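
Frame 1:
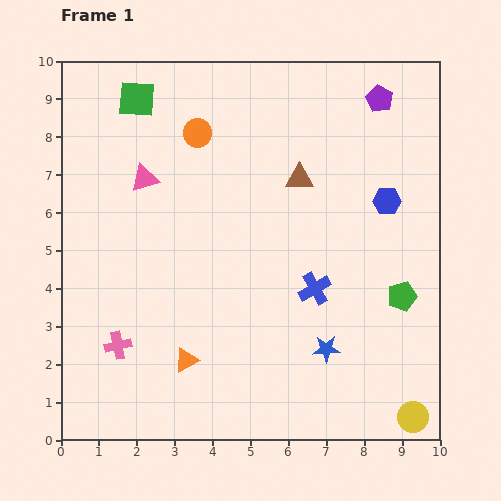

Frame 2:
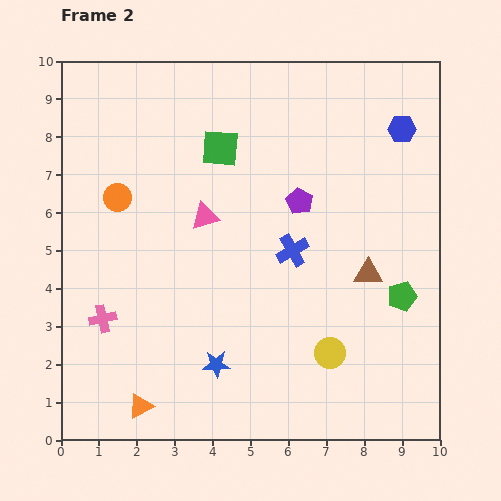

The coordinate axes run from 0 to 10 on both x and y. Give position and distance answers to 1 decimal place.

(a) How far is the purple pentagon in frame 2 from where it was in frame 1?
3.4

The purple pentagon moved from (8.4, 9.0) to (6.3, 6.3), a distance of √(2.1² + 2.7²) ≈ 3.4.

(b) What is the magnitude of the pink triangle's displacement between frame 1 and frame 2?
1.9

The pink triangle moved from (2.2, 6.9) to (3.8, 5.9), a distance of √(1.6² + 1.0²) ≈ 1.9.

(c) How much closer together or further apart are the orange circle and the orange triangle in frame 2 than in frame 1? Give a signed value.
-0.5

Distance in frame 1: 6.0. Distance in frame 2: 5.5.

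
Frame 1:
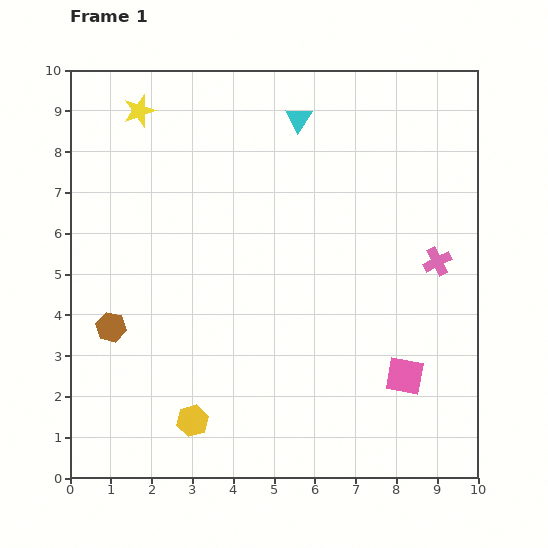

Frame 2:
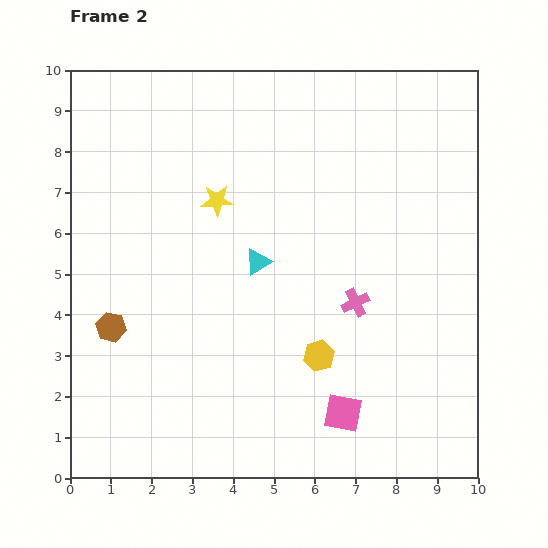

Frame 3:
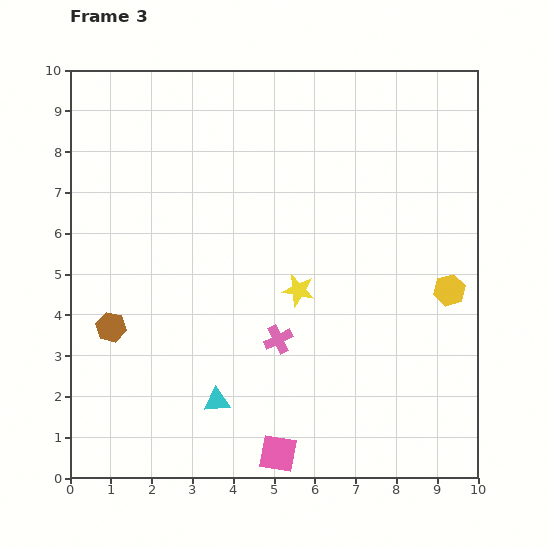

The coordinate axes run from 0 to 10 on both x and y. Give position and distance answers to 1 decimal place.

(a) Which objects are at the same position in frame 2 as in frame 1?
the brown hexagon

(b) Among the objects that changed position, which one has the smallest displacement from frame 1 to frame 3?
the pink square

(moved 3.6)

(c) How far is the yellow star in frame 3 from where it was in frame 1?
5.9

The yellow star moved from (1.7, 9.0) to (5.6, 4.6), a distance of √(3.9² + 4.4²) ≈ 5.9.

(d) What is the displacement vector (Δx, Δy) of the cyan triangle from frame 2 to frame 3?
(-1.0, -3.4)

The cyan triangle was at (4.6, 5.3) in frame 2 and (3.6, 1.9) in frame 3.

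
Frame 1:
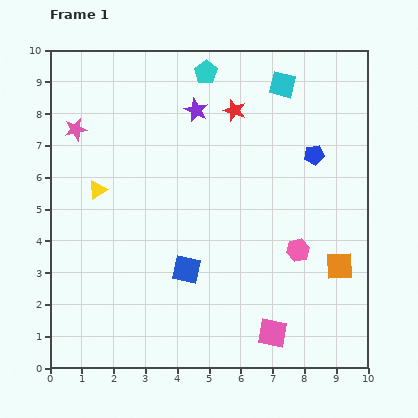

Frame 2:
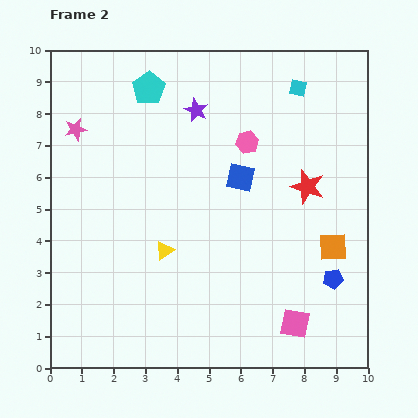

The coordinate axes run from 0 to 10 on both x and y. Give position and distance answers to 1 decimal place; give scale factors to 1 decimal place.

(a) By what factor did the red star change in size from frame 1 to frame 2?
1.5×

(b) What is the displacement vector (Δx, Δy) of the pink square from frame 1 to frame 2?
(0.7, 0.3)

The pink square was at (7.0, 1.1) in frame 1 and (7.7, 1.4) in frame 2.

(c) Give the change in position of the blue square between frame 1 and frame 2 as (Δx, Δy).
(1.7, 2.9)

The blue square was at (4.3, 3.1) in frame 1 and (6.0, 6.0) in frame 2.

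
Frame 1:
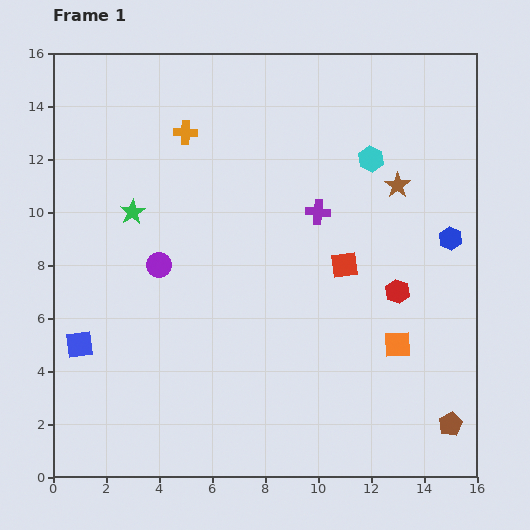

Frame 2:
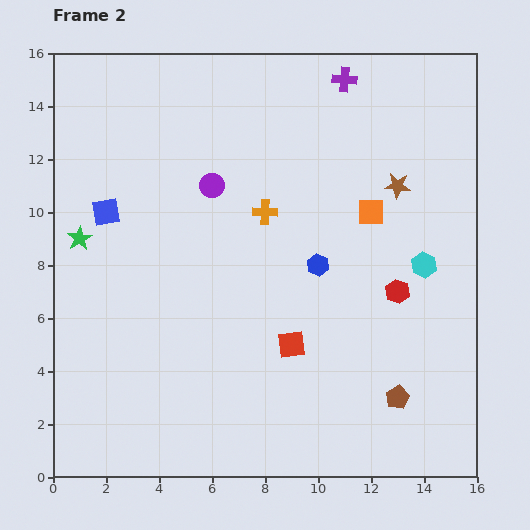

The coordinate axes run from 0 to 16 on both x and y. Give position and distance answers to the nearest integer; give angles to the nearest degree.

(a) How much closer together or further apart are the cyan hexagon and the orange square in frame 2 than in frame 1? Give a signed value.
-4

Distance in frame 1: 7. Distance in frame 2: 3.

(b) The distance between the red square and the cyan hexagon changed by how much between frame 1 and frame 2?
+2

Distance in frame 1: 4. Distance in frame 2: 6.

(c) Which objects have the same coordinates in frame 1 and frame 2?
the red hexagon, the brown star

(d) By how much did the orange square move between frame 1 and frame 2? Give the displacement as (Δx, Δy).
(-1, 5)

The orange square was at (13, 5) in frame 1 and (12, 10) in frame 2.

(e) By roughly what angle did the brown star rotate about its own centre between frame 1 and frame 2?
30° counter-clockwise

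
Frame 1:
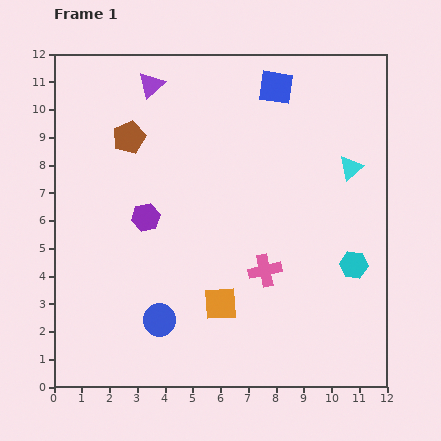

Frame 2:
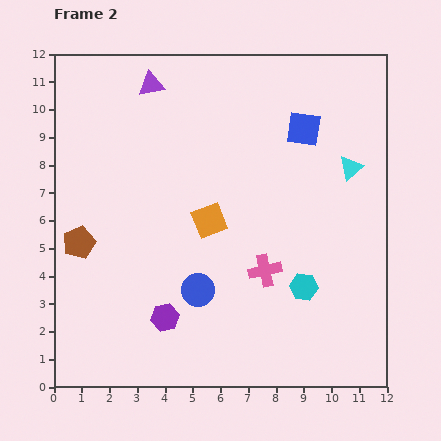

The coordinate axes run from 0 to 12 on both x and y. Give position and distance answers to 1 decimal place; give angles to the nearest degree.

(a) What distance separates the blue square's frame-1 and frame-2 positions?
1.8

The blue square moved from (8.0, 10.8) to (9.0, 9.3), a distance of √(1.0² + 1.5²) ≈ 1.8.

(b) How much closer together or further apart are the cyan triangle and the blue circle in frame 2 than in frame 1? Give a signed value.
-1.8

Distance in frame 1: 8.8. Distance in frame 2: 7.0.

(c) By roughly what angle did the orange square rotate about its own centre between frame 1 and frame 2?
18° counter-clockwise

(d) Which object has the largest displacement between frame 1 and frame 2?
the brown pentagon

(moved 4.2; next 3.7)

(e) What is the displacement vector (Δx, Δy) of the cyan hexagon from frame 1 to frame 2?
(-1.8, -0.8)

The cyan hexagon was at (10.8, 4.4) in frame 1 and (9.0, 3.6) in frame 2.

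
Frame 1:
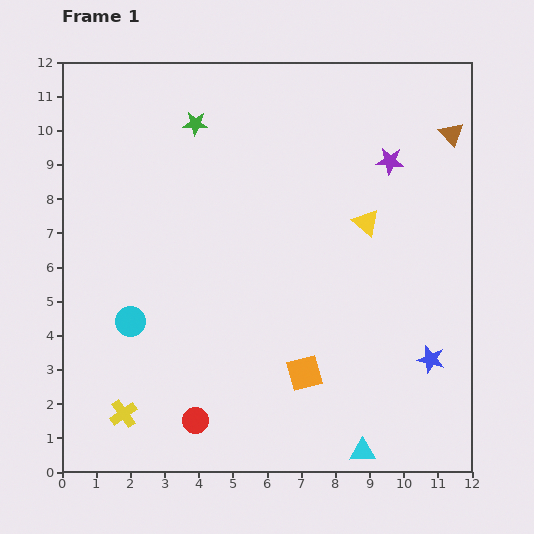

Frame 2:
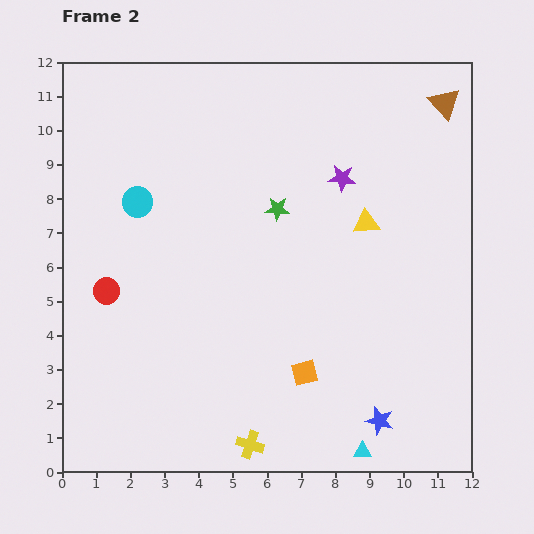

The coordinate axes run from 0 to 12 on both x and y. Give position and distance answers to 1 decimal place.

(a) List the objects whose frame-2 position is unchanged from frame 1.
the orange square, the cyan triangle, the yellow triangle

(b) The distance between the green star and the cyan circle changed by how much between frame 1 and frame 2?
-2.0

Distance in frame 1: 6.1. Distance in frame 2: 4.1.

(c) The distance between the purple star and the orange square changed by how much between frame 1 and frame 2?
-0.9

Distance in frame 1: 6.7. Distance in frame 2: 5.8.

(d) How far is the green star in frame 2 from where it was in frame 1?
3.5

The green star moved from (3.9, 10.2) to (6.3, 7.7), a distance of √(2.4² + 2.5²) ≈ 3.5.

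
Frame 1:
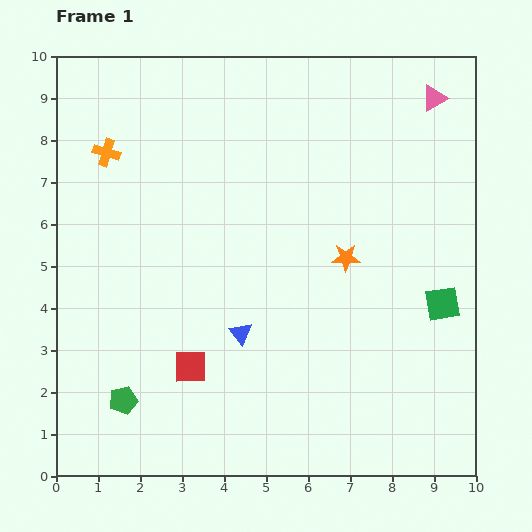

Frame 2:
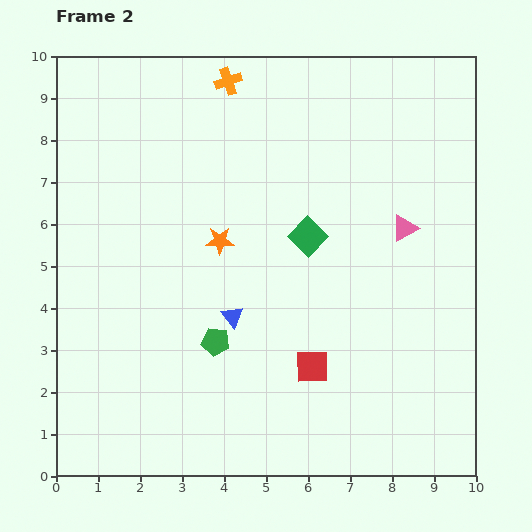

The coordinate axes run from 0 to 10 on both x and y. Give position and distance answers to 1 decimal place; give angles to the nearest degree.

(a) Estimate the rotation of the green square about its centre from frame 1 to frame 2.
36° counter-clockwise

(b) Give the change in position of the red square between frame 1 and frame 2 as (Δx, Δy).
(2.9, 0.0)

The red square was at (3.2, 2.6) in frame 1 and (6.1, 2.6) in frame 2.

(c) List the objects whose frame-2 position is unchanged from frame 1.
none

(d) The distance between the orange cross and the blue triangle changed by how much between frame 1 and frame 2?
+0.2

Distance in frame 1: 5.4. Distance in frame 2: 5.6.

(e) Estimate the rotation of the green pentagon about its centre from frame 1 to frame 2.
23° clockwise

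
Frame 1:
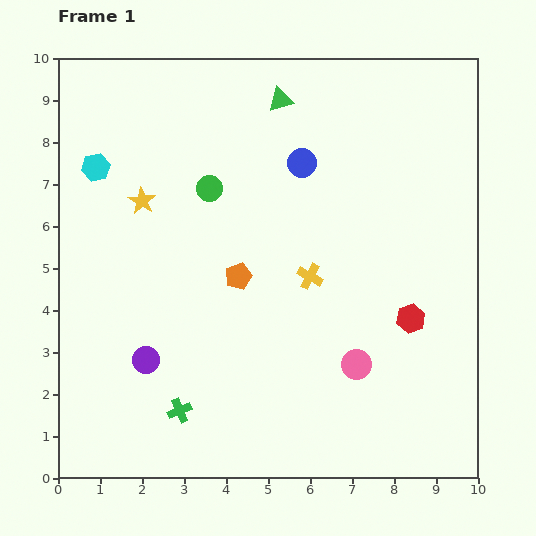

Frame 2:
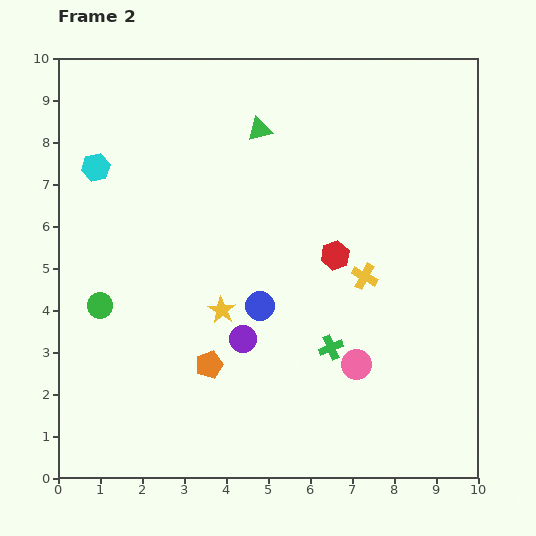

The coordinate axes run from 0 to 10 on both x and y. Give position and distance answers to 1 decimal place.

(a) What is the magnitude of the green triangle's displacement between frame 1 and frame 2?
0.9

The green triangle moved from (5.3, 9.0) to (4.8, 8.3), a distance of √(0.5² + 0.7²) ≈ 0.9.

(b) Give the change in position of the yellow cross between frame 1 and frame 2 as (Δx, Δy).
(1.3, 0.0)

The yellow cross was at (6.0, 4.8) in frame 1 and (7.3, 4.8) in frame 2.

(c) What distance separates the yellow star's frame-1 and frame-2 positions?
3.2

The yellow star moved from (2.0, 6.6) to (3.9, 4.0), a distance of √(1.9² + 2.6²) ≈ 3.2.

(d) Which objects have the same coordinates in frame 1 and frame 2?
the cyan hexagon, the pink circle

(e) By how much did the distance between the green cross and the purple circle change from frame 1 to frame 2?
+0.7

Distance in frame 1: 1.4. Distance in frame 2: 2.1.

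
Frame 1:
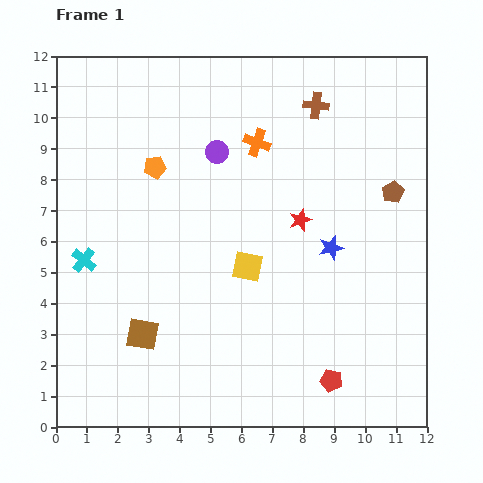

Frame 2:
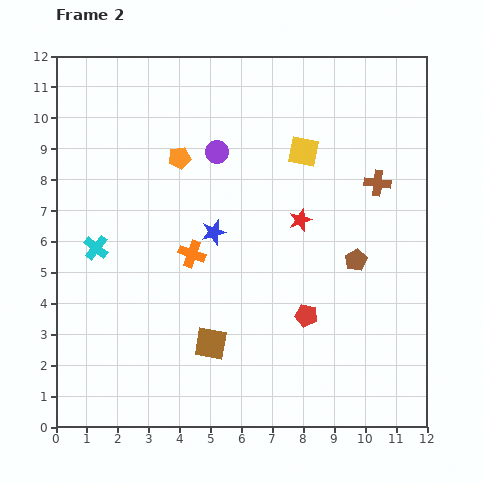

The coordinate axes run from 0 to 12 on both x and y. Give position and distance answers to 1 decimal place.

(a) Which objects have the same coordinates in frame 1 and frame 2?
the red star, the purple circle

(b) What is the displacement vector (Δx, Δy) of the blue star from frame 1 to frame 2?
(-3.8, 0.5)

The blue star was at (8.9, 5.8) in frame 1 and (5.1, 6.3) in frame 2.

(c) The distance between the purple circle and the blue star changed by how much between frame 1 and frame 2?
-2.2

Distance in frame 1: 4.8. Distance in frame 2: 2.6.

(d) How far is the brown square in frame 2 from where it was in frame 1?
2.2

The brown square moved from (2.8, 3.0) to (5.0, 2.7), a distance of √(2.2² + 0.3²) ≈ 2.2.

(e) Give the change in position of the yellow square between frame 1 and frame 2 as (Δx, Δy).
(1.8, 3.7)

The yellow square was at (6.2, 5.2) in frame 1 and (8.0, 8.9) in frame 2.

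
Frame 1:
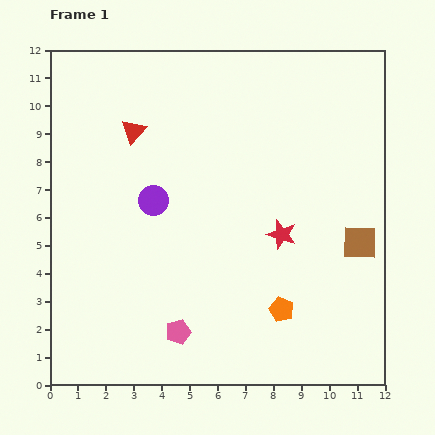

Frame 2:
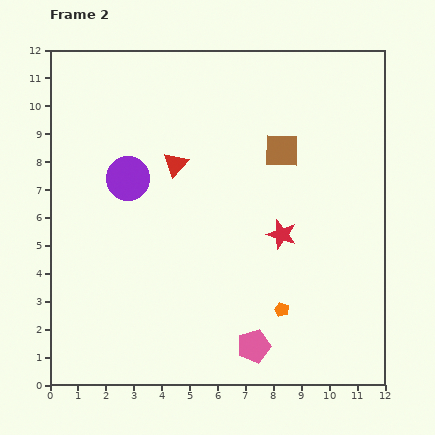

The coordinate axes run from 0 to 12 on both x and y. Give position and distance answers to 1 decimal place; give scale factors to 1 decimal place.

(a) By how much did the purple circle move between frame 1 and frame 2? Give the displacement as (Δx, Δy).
(-0.9, 0.8)

The purple circle was at (3.7, 6.6) in frame 1 and (2.8, 7.4) in frame 2.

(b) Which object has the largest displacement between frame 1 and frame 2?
the brown square

(moved 4.3; next 2.7)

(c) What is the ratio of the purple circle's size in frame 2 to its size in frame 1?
1.5×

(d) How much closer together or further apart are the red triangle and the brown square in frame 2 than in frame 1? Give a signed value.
-5.2

Distance in frame 1: 9.0. Distance in frame 2: 3.8.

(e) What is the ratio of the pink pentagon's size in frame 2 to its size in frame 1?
1.3×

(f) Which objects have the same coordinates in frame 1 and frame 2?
the red star, the orange pentagon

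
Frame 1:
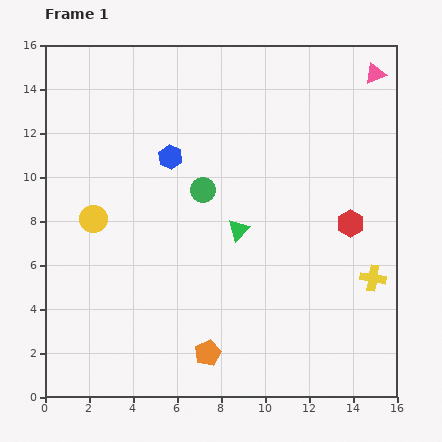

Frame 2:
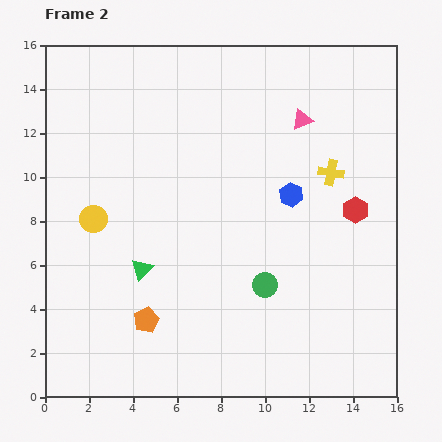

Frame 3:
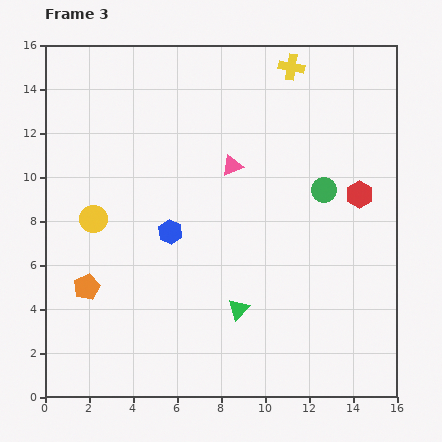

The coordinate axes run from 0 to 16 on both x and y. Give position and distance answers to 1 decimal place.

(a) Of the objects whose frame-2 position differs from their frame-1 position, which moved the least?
the red hexagon

(moved 0.6)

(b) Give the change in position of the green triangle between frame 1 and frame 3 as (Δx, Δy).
(0.0, -3.6)

The green triangle was at (8.8, 7.6) in frame 1 and (8.8, 4.0) in frame 3.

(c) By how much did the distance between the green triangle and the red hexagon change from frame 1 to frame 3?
+2.5

Distance in frame 1: 5.1. Distance in frame 3: 7.6.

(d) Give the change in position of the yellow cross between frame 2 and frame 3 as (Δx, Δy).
(-1.8, 4.8)

The yellow cross was at (13.0, 10.2) in frame 2 and (11.2, 15.0) in frame 3.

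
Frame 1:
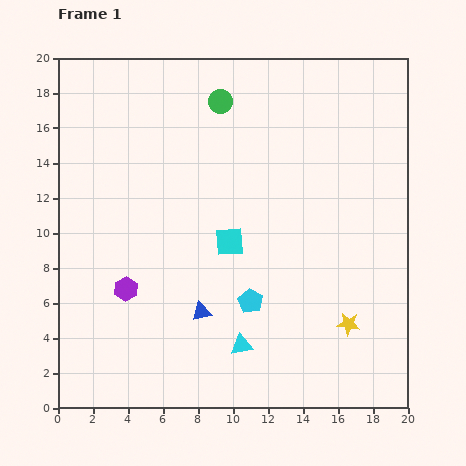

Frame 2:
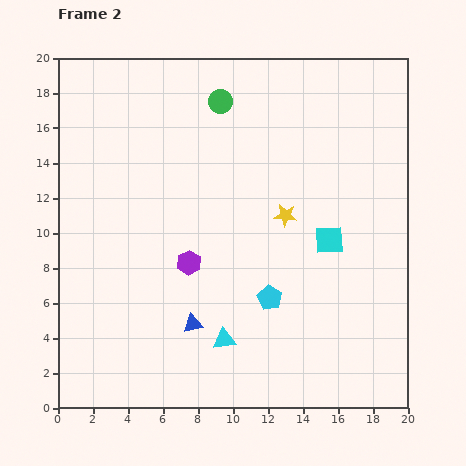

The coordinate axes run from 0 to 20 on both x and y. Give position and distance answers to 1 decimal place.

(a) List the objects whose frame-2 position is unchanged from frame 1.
the green circle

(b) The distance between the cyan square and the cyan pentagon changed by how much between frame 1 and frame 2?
+1.1

Distance in frame 1: 3.6. Distance in frame 2: 4.7.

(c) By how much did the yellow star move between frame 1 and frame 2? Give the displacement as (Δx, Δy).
(-3.6, 6.2)

The yellow star was at (16.6, 4.8) in frame 1 and (13.0, 11.0) in frame 2.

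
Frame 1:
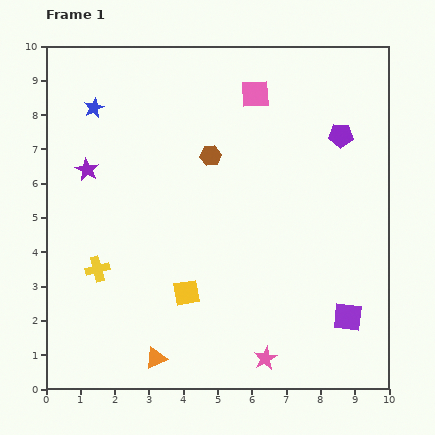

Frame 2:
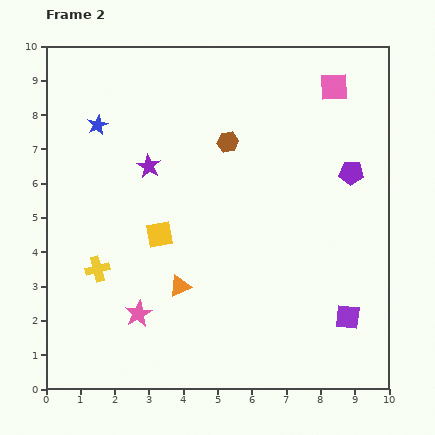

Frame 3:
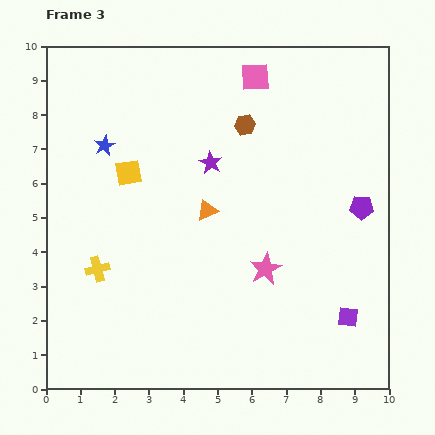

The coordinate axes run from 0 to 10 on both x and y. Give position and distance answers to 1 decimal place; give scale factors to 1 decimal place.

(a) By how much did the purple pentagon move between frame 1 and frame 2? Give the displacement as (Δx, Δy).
(0.3, -1.1)

The purple pentagon was at (8.6, 7.4) in frame 1 and (8.9, 6.3) in frame 2.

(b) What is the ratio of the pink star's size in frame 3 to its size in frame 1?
1.4×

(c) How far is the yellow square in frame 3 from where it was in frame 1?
3.9

The yellow square moved from (4.1, 2.8) to (2.4, 6.3), a distance of √(1.7² + 3.5²) ≈ 3.9.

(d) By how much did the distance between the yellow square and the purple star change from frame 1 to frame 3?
-2.2

Distance in frame 1: 4.6. Distance in frame 3: 2.4.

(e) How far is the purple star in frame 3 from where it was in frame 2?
1.8

The purple star moved from (3.0, 6.5) to (4.8, 6.6), a distance of √(1.8² + 0.1²) ≈ 1.8.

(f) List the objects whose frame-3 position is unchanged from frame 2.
the purple square, the yellow cross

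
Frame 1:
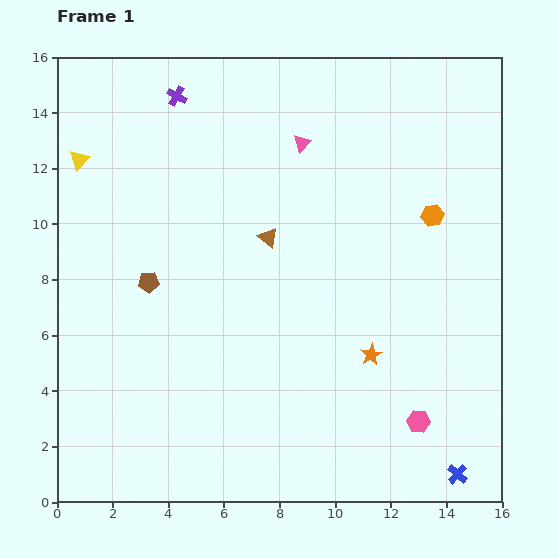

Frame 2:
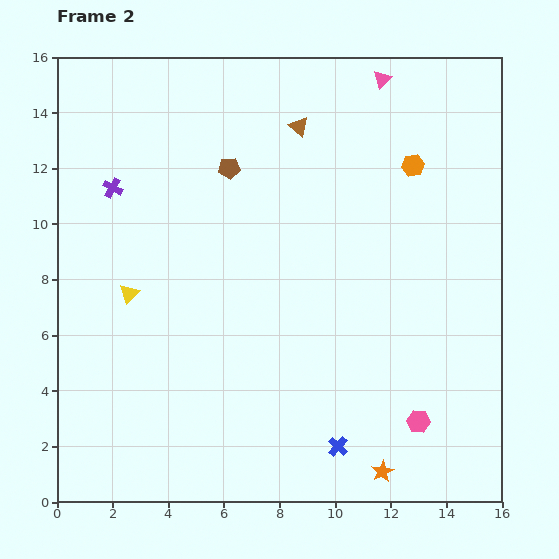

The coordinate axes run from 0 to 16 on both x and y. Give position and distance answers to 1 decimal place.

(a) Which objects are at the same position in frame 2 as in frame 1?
the pink hexagon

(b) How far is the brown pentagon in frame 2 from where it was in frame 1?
5.0

The brown pentagon moved from (3.3, 7.9) to (6.2, 12.0), a distance of √(2.9² + 4.1²) ≈ 5.0.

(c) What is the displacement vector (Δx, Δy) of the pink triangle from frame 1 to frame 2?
(2.9, 2.3)

The pink triangle was at (8.8, 12.9) in frame 1 and (11.7, 15.2) in frame 2.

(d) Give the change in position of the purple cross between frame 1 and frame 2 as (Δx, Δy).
(-2.3, -3.3)

The purple cross was at (4.3, 14.6) in frame 1 and (2.0, 11.3) in frame 2.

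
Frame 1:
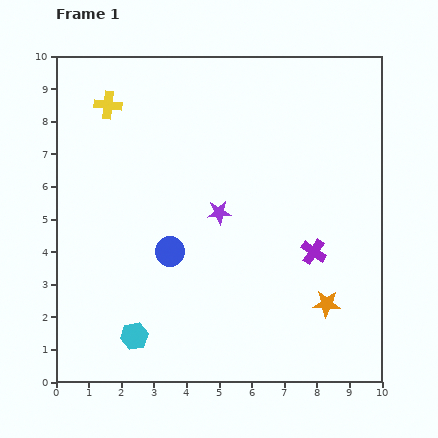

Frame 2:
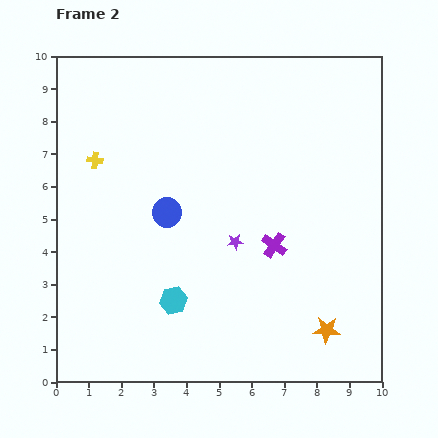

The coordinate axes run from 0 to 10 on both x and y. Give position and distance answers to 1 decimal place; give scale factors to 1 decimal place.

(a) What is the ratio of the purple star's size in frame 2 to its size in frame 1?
0.7×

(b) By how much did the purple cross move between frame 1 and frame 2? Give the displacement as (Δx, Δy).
(-1.2, 0.2)

The purple cross was at (7.9, 4.0) in frame 1 and (6.7, 4.2) in frame 2.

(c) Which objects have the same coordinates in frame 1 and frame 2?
none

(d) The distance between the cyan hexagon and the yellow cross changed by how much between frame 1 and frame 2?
-2.2

Distance in frame 1: 7.1. Distance in frame 2: 4.9.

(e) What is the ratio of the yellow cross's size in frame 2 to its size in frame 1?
0.6×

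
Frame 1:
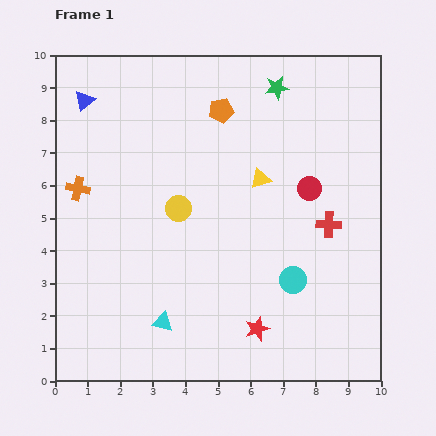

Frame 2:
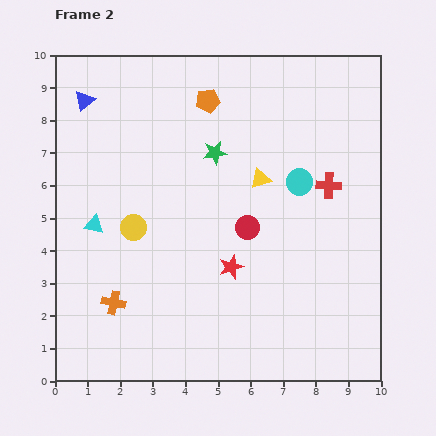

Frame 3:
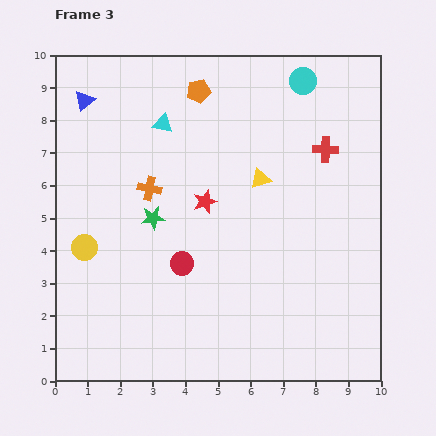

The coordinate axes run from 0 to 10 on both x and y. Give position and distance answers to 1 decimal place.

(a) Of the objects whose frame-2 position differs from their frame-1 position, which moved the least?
the orange pentagon

(moved 0.5)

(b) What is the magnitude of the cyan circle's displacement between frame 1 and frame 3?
6.1

The cyan circle moved from (7.3, 3.1) to (7.6, 9.2), a distance of √(0.3² + 6.1²) ≈ 6.1.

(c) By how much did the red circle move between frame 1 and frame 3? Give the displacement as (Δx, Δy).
(-3.9, -2.3)

The red circle was at (7.8, 5.9) in frame 1 and (3.9, 3.6) in frame 3.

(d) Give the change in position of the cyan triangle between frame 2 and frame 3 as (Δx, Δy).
(2.1, 3.1)

The cyan triangle was at (1.2, 4.8) in frame 2 and (3.3, 7.9) in frame 3.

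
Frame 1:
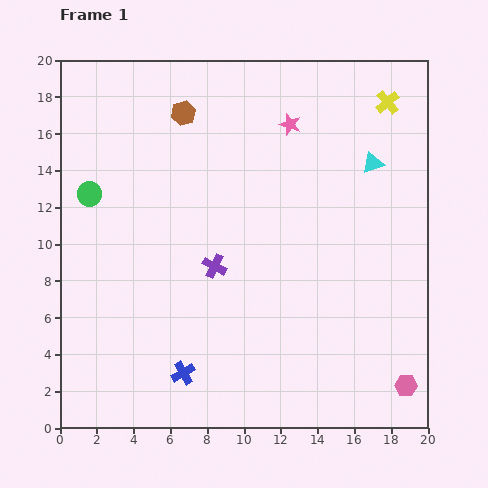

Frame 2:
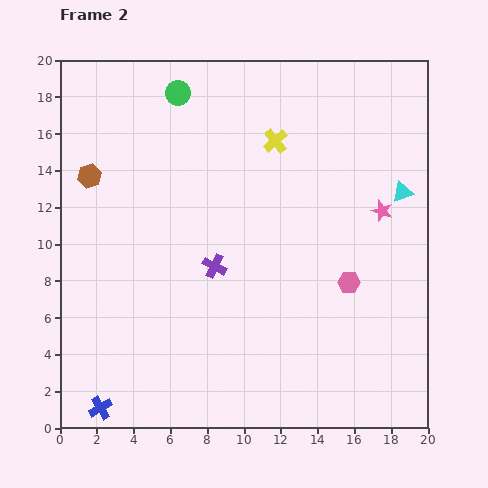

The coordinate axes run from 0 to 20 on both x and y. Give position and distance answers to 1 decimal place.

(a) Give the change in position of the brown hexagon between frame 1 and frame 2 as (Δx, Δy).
(-5.1, -3.4)

The brown hexagon was at (6.7, 17.1) in frame 1 and (1.6, 13.7) in frame 2.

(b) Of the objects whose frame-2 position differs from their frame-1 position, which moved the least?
the cyan triangle

(moved 2.3)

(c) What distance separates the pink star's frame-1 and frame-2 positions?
6.9

The pink star moved from (12.5, 16.5) to (17.5, 11.8), a distance of √(5.0² + 4.7²) ≈ 6.9.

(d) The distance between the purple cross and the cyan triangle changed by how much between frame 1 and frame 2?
+0.7

Distance in frame 1: 10.3. Distance in frame 2: 11.0.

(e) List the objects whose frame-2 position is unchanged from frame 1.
the purple cross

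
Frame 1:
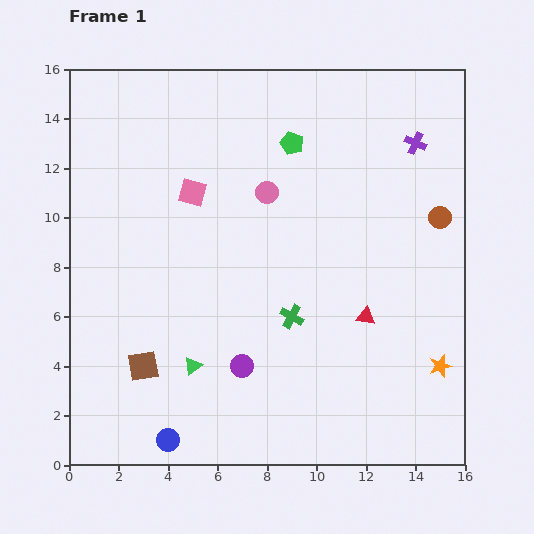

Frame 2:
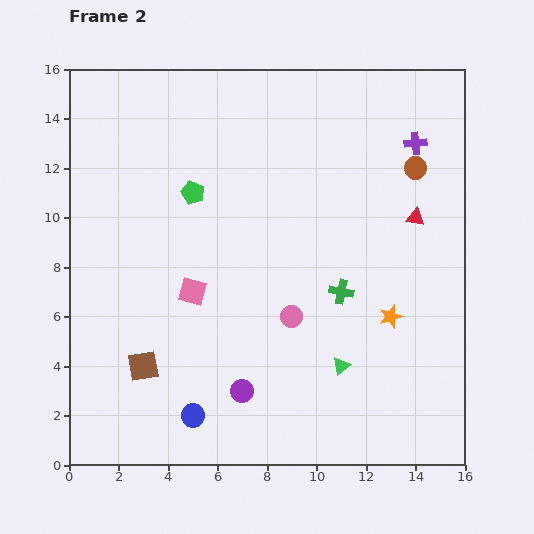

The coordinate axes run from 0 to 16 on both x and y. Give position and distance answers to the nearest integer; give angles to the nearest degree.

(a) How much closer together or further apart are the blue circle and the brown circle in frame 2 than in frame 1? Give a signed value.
-1

Distance in frame 1: 14. Distance in frame 2: 13.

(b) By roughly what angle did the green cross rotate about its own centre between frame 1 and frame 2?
17° counter-clockwise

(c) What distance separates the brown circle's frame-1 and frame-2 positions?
2

The brown circle moved from (15, 10) to (14, 12), a distance of √(1² + 2²) ≈ 2.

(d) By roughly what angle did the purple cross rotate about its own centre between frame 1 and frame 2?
30° counter-clockwise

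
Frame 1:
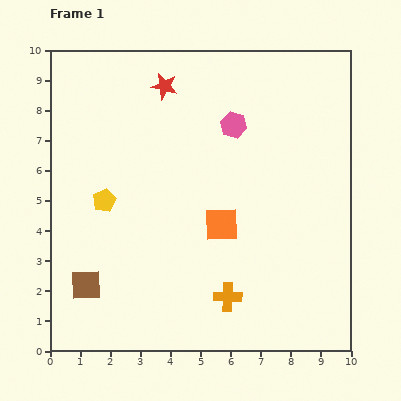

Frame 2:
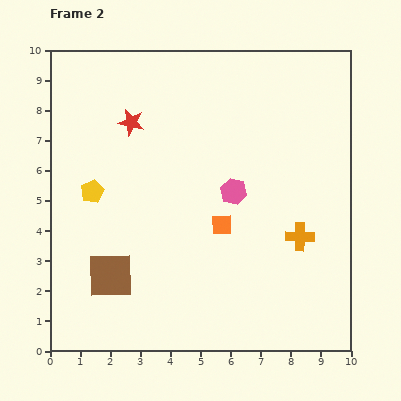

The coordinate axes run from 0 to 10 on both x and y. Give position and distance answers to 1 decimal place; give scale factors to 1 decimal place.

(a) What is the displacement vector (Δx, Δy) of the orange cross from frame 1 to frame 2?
(2.4, 2.0)

The orange cross was at (5.9, 1.8) in frame 1 and (8.3, 3.8) in frame 2.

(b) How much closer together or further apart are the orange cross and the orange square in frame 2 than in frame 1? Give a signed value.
+0.2

Distance in frame 1: 2.4. Distance in frame 2: 2.6.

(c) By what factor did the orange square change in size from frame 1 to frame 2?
0.6×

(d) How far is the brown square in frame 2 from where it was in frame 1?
0.9

The brown square moved from (1.2, 2.2) to (2.0, 2.5), a distance of √(0.8² + 0.3²) ≈ 0.9.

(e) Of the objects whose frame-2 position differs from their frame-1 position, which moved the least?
the yellow pentagon

(moved 0.5)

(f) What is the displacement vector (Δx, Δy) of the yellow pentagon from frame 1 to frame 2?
(-0.4, 0.3)

The yellow pentagon was at (1.8, 5.0) in frame 1 and (1.4, 5.3) in frame 2.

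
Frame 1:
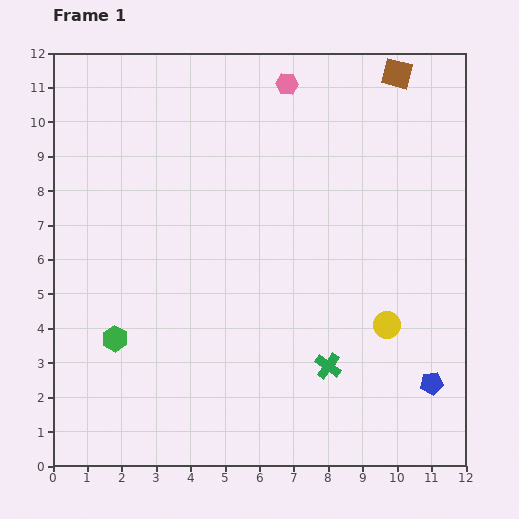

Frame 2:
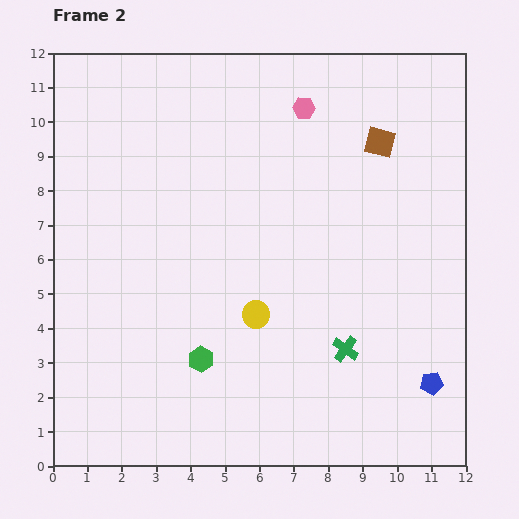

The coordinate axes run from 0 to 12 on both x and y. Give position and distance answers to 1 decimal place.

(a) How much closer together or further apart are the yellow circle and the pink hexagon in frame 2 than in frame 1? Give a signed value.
-1.4

Distance in frame 1: 7.6. Distance in frame 2: 6.2.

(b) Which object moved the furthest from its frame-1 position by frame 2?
the yellow circle

(moved 3.8; next 2.6)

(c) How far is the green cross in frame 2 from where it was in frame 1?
0.7

The green cross moved from (8.0, 2.9) to (8.5, 3.4), a distance of √(0.5² + 0.5²) ≈ 0.7.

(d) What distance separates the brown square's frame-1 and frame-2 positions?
2.1

The brown square moved from (10.0, 11.4) to (9.5, 9.4), a distance of √(0.5² + 2.0²) ≈ 2.1.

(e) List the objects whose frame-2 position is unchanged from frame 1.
the blue pentagon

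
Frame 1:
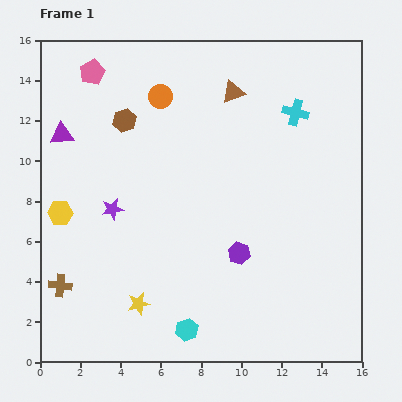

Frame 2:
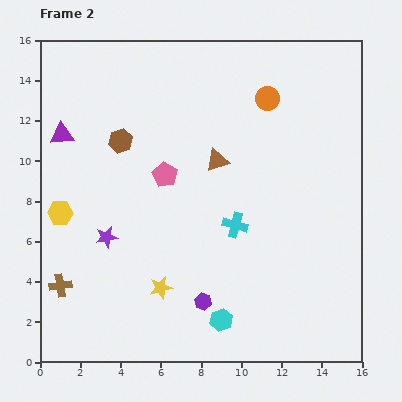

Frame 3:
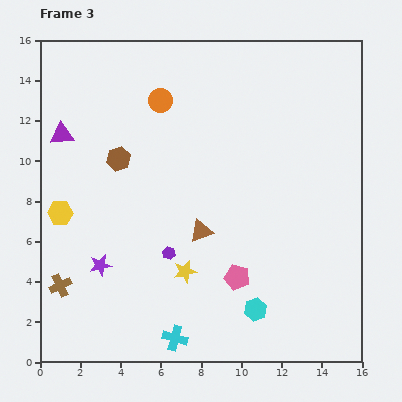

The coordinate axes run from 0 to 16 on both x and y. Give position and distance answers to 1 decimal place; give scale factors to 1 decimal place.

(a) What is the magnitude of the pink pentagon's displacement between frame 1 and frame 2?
6.2

The pink pentagon moved from (2.6, 14.4) to (6.2, 9.3), a distance of √(3.6² + 5.1²) ≈ 6.2.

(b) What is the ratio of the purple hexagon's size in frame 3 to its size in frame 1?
0.6×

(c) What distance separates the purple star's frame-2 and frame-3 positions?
1.4

The purple star moved from (3.3, 6.2) to (3.0, 4.8), a distance of √(0.3² + 1.4²) ≈ 1.4.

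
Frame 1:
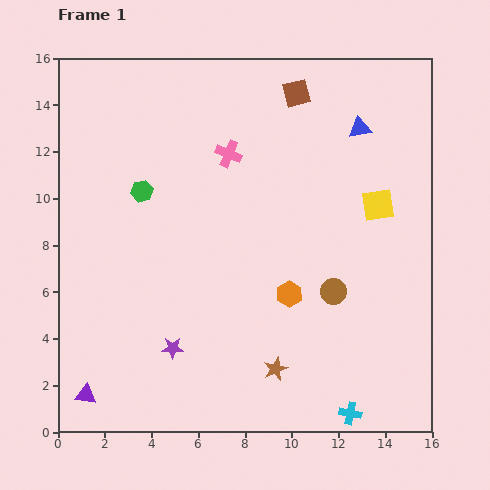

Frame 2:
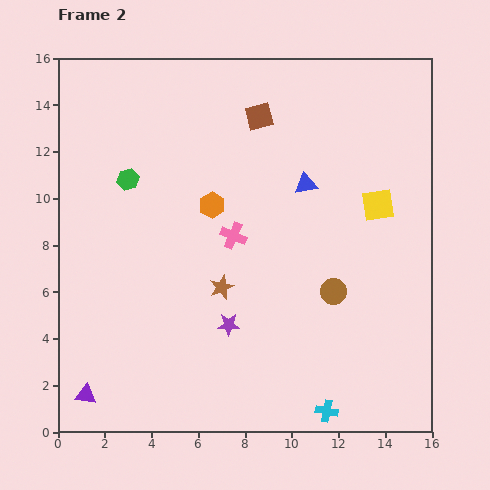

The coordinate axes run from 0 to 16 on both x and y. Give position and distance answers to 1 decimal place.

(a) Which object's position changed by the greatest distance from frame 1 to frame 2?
the orange hexagon

(moved 5.0; next 4.2)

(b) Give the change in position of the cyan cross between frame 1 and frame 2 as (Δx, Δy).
(-1.0, 0.1)

The cyan cross was at (12.5, 0.8) in frame 1 and (11.5, 0.9) in frame 2.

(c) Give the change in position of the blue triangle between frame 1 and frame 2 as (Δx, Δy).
(-2.3, -2.4)

The blue triangle was at (12.9, 13.0) in frame 1 and (10.6, 10.6) in frame 2.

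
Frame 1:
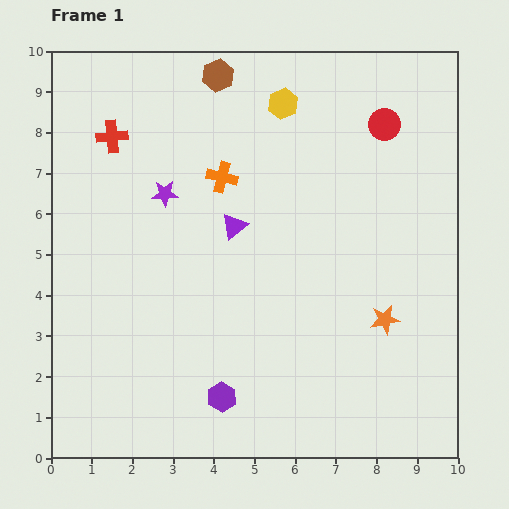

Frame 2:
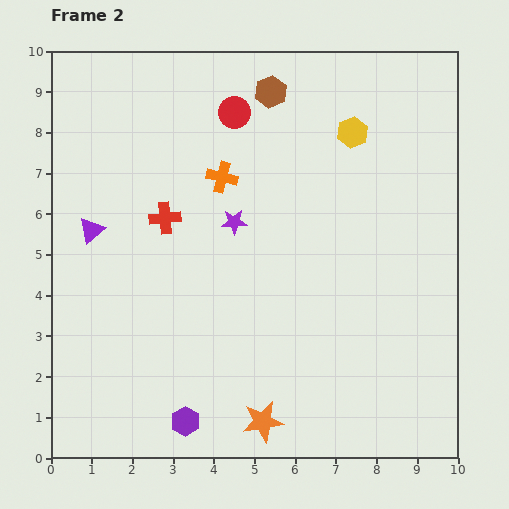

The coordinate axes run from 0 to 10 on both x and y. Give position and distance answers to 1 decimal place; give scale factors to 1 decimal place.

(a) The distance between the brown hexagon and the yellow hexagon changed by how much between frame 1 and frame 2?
+0.5

Distance in frame 1: 1.7. Distance in frame 2: 2.2.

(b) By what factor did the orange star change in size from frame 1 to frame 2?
1.4×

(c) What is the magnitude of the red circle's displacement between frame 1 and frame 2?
3.7

The red circle moved from (8.2, 8.2) to (4.5, 8.5), a distance of √(3.7² + 0.3²) ≈ 3.7.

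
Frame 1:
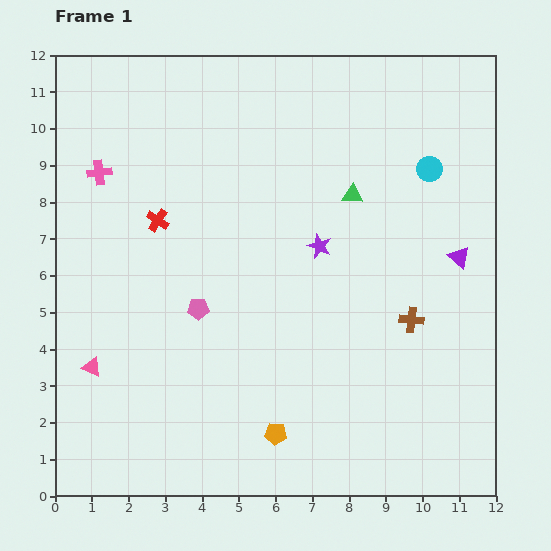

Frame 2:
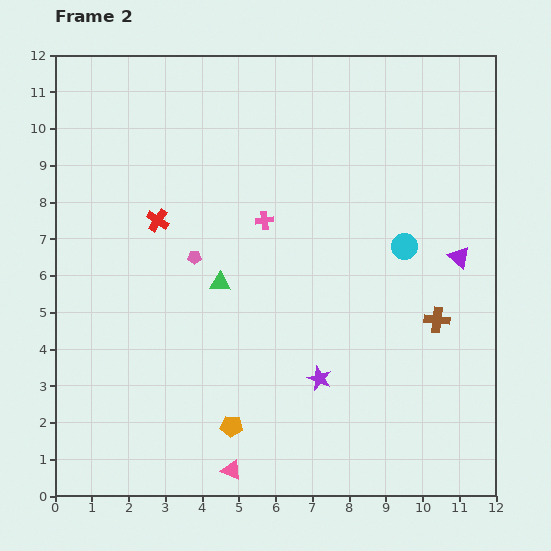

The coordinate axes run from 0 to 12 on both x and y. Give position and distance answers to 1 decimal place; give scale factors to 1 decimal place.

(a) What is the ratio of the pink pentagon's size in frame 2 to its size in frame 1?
0.6×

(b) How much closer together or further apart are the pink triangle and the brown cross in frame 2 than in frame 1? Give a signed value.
-1.9

Distance in frame 1: 8.8. Distance in frame 2: 6.9.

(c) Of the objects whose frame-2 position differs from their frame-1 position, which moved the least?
the brown cross

(moved 0.7)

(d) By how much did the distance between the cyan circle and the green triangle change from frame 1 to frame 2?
+2.9

Distance in frame 1: 2.2. Distance in frame 2: 5.1.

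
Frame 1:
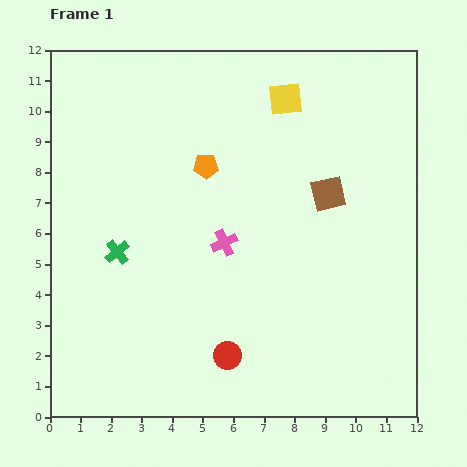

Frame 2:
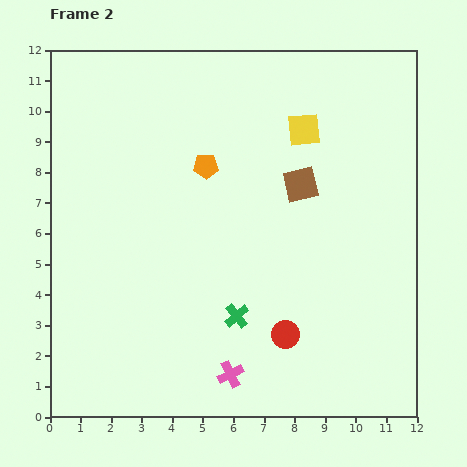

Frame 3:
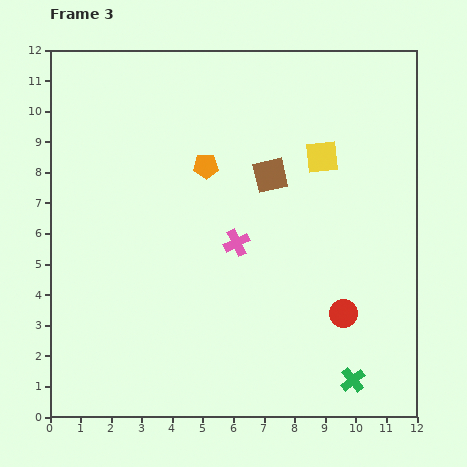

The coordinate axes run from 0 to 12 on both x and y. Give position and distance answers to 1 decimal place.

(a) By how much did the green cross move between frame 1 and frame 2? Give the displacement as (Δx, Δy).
(3.9, -2.1)

The green cross was at (2.2, 5.4) in frame 1 and (6.1, 3.3) in frame 2.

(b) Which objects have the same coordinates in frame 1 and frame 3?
the orange pentagon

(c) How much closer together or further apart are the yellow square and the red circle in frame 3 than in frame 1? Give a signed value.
-3.5

Distance in frame 1: 8.6. Distance in frame 3: 5.1.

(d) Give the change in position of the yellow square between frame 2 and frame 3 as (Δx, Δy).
(0.6, -0.9)

The yellow square was at (8.3, 9.4) in frame 2 and (8.9, 8.5) in frame 3.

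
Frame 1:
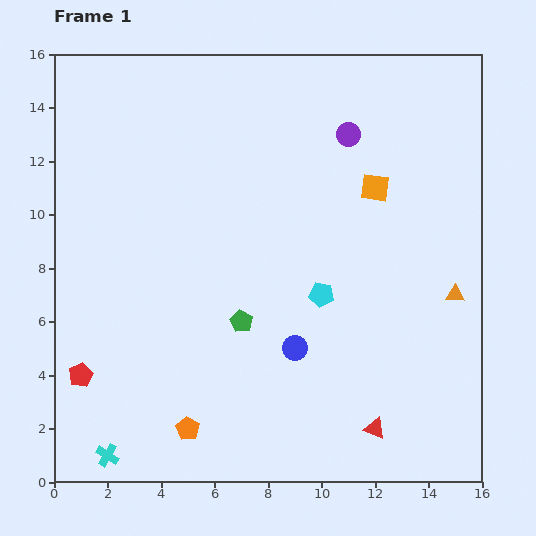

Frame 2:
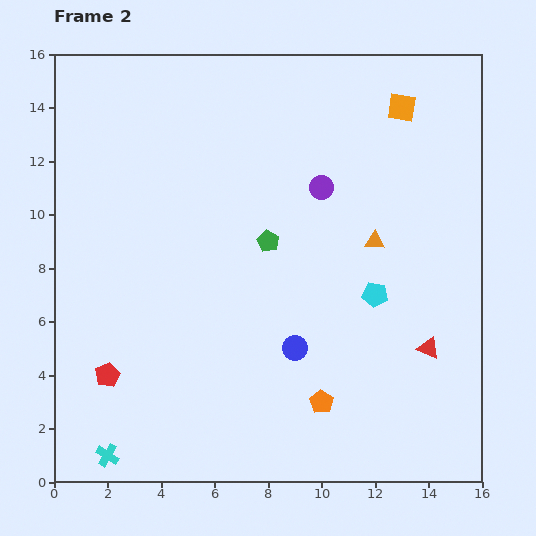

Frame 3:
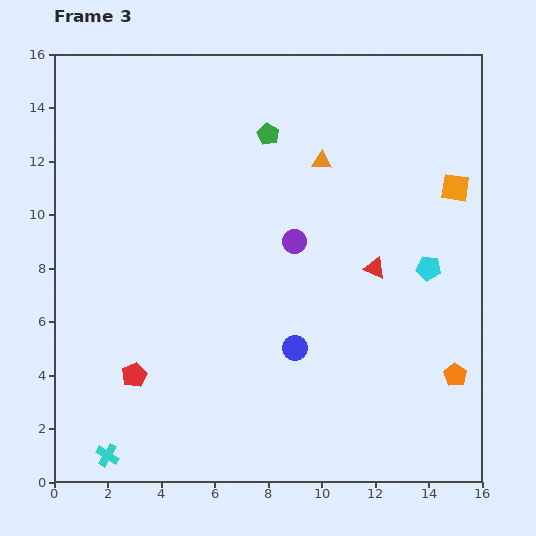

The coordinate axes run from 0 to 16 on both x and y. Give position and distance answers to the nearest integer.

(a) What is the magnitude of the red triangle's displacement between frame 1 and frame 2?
4

The red triangle moved from (12, 2) to (14, 5), a distance of √(2² + 3²) ≈ 4.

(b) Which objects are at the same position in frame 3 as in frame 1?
the blue circle, the cyan cross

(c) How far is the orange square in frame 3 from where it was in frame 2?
4

The orange square moved from (13, 14) to (15, 11), a distance of √(2² + 3²) ≈ 4.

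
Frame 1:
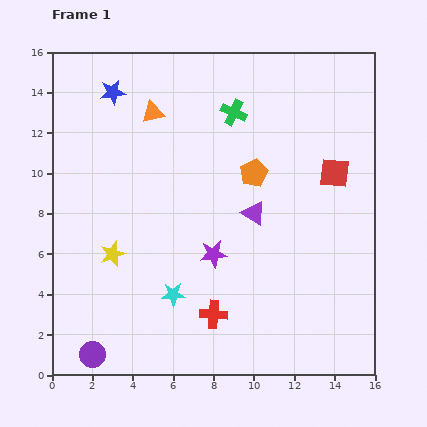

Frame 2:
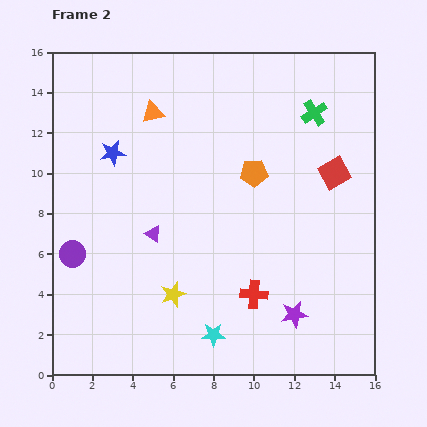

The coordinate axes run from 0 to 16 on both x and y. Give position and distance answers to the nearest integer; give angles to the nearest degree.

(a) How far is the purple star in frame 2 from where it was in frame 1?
5

The purple star moved from (8, 6) to (12, 3), a distance of √(4² + 3²) ≈ 5.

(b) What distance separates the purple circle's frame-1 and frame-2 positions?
5

The purple circle moved from (2, 1) to (1, 6), a distance of √(1² + 5²) ≈ 5.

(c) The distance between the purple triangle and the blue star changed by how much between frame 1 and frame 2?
-5

Distance in frame 1: 9. Distance in frame 2: 4.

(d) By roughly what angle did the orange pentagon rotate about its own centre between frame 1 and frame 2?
23° clockwise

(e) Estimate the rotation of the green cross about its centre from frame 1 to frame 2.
33° clockwise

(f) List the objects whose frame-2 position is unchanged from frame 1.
the orange pentagon, the orange triangle, the red square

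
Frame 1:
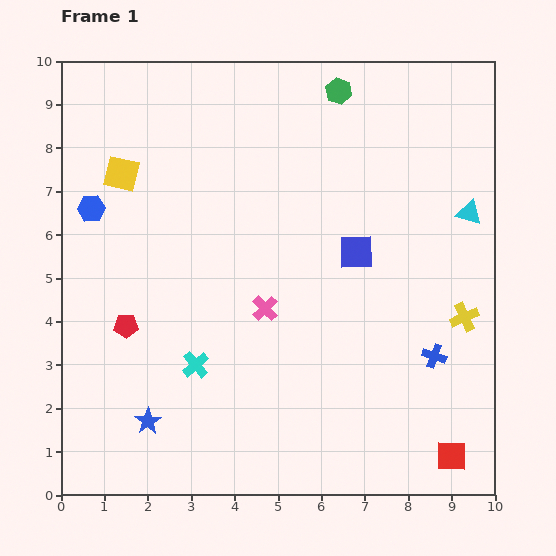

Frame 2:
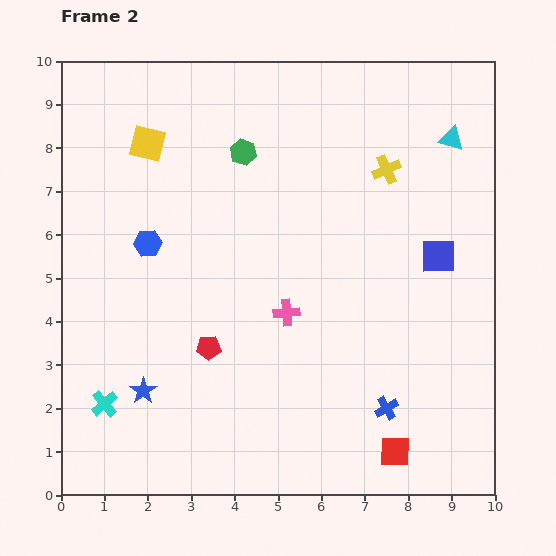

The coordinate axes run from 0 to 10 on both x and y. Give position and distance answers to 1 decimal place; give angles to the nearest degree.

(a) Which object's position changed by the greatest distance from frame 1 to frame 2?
the yellow cross

(moved 3.8; next 2.6)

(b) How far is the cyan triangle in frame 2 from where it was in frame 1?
1.7

The cyan triangle moved from (9.4, 6.5) to (9.0, 8.2), a distance of √(0.4² + 1.7²) ≈ 1.7.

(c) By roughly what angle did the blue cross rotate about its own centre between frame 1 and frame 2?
39° clockwise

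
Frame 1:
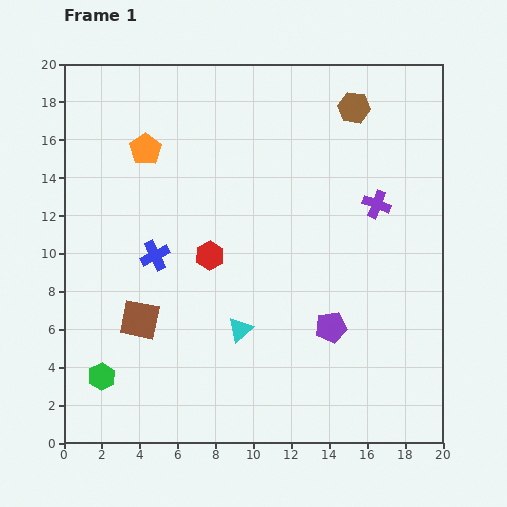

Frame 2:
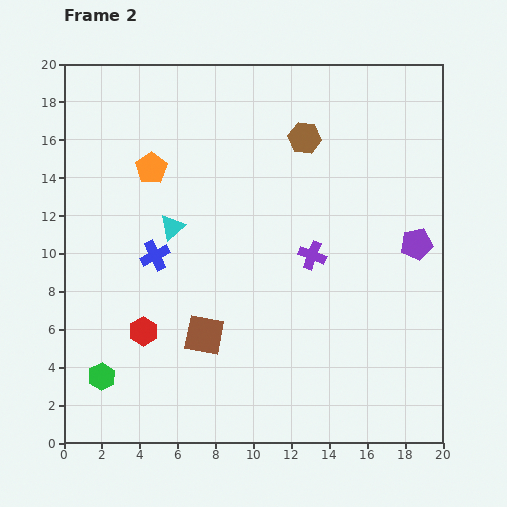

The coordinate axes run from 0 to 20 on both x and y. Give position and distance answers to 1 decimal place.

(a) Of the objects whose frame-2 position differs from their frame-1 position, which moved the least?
the orange pentagon

(moved 1.0)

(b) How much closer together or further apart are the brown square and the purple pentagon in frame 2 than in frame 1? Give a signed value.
+2.1

Distance in frame 1: 10.1. Distance in frame 2: 12.2.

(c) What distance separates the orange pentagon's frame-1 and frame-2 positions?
1.0

The orange pentagon moved from (4.3, 15.5) to (4.6, 14.5), a distance of √(0.3² + 1.0²) ≈ 1.0.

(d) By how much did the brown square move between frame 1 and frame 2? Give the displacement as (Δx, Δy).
(3.4, -0.8)

The brown square was at (4.0, 6.5) in frame 1 and (7.4, 5.7) in frame 2.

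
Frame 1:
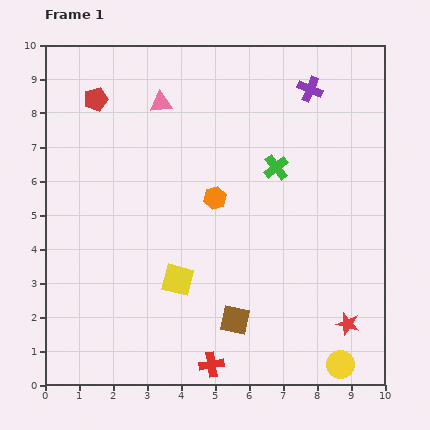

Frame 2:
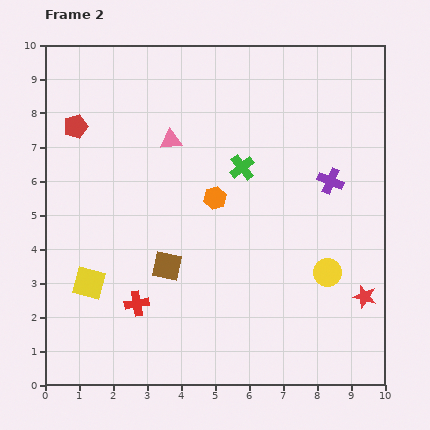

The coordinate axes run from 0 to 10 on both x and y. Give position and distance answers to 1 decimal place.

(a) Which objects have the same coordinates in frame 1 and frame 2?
the orange hexagon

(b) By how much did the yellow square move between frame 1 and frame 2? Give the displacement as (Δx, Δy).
(-2.6, -0.1)

The yellow square was at (3.9, 3.1) in frame 1 and (1.3, 3.0) in frame 2.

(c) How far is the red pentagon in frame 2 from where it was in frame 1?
1.0

The red pentagon moved from (1.5, 8.4) to (0.9, 7.6), a distance of √(0.6² + 0.8²) ≈ 1.0.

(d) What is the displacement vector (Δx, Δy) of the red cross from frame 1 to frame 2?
(-2.2, 1.8)

The red cross was at (4.9, 0.6) in frame 1 and (2.7, 2.4) in frame 2.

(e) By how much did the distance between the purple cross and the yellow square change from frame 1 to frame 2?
+0.9

Distance in frame 1: 6.8. Distance in frame 2: 7.7.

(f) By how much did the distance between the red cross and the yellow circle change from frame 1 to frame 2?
+1.9

Distance in frame 1: 3.8. Distance in frame 2: 5.7.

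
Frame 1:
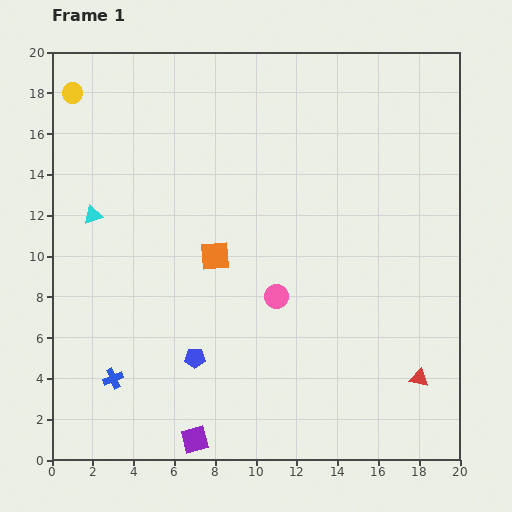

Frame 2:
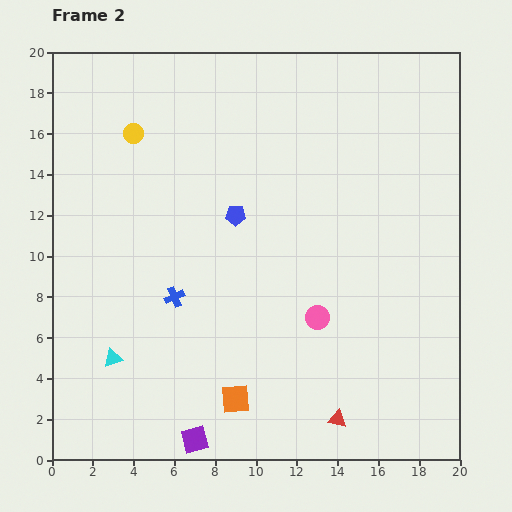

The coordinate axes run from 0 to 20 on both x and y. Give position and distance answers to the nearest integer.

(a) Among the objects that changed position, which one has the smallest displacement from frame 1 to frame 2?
the pink circle

(moved 2)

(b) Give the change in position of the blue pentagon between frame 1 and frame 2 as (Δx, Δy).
(2, 7)

The blue pentagon was at (7, 5) in frame 1 and (9, 12) in frame 2.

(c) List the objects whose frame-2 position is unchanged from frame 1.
the purple square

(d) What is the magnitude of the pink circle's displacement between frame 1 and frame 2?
2

The pink circle moved from (11, 8) to (13, 7), a distance of √(2² + 1²) ≈ 2.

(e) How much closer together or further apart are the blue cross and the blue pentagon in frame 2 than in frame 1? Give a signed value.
+1

Distance in frame 1: 4. Distance in frame 2: 5.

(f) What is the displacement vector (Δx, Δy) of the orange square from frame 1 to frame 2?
(1, -7)

The orange square was at (8, 10) in frame 1 and (9, 3) in frame 2.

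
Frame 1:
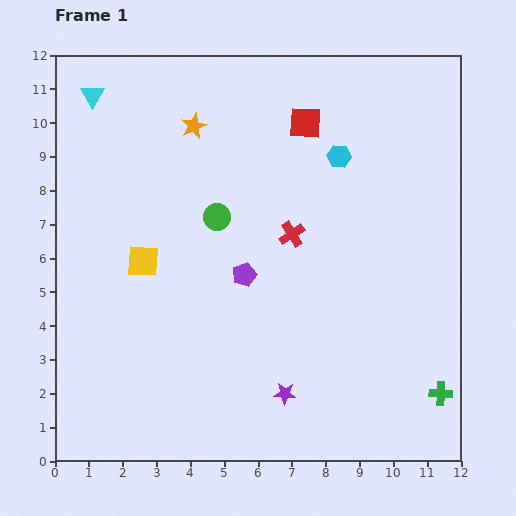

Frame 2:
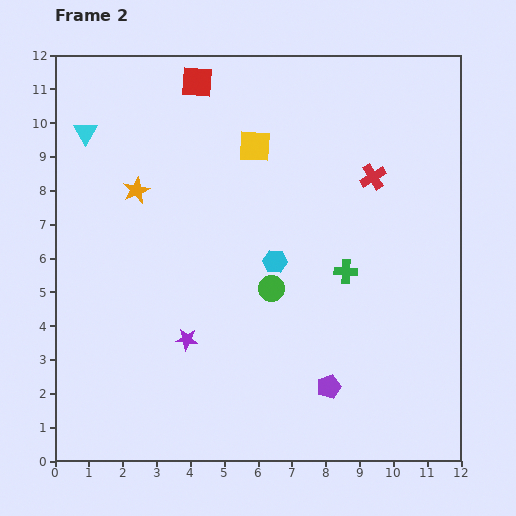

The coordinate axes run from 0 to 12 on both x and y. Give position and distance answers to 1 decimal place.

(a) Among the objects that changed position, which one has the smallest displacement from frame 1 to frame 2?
the cyan triangle

(moved 1.1)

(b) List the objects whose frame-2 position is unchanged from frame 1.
none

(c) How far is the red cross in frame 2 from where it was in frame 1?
2.9

The red cross moved from (7.0, 6.7) to (9.4, 8.4), a distance of √(2.4² + 1.7²) ≈ 2.9.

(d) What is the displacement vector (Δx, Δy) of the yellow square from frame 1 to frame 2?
(3.3, 3.4)

The yellow square was at (2.6, 5.9) in frame 1 and (5.9, 9.3) in frame 2.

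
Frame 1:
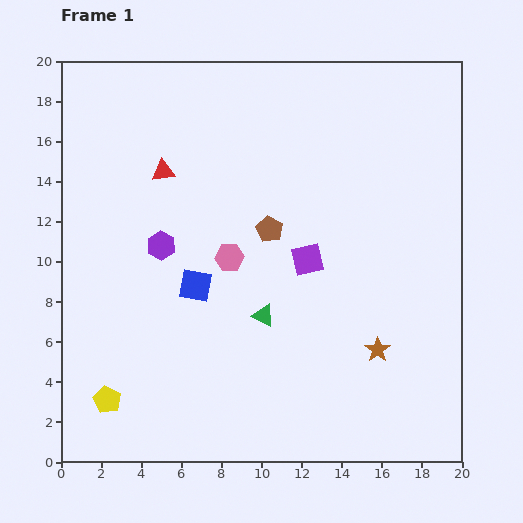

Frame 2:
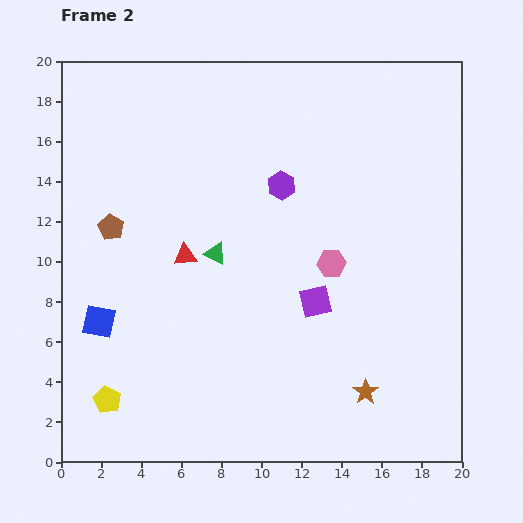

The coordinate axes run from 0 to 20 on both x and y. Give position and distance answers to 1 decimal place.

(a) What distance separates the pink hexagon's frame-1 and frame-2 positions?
5.1

The pink hexagon moved from (8.4, 10.2) to (13.5, 9.9), a distance of √(5.1² + 0.3²) ≈ 5.1.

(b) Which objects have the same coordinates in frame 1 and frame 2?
the yellow pentagon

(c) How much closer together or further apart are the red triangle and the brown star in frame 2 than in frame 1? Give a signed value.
-2.6

Distance in frame 1: 13.9. Distance in frame 2: 11.3.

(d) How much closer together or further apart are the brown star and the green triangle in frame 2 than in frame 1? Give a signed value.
+4.3

Distance in frame 1: 5.9. Distance in frame 2: 10.2.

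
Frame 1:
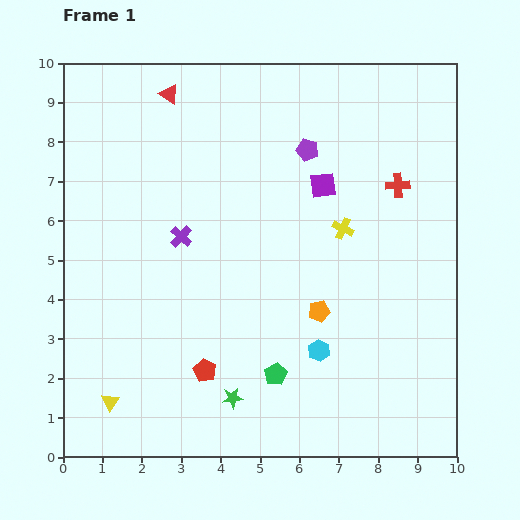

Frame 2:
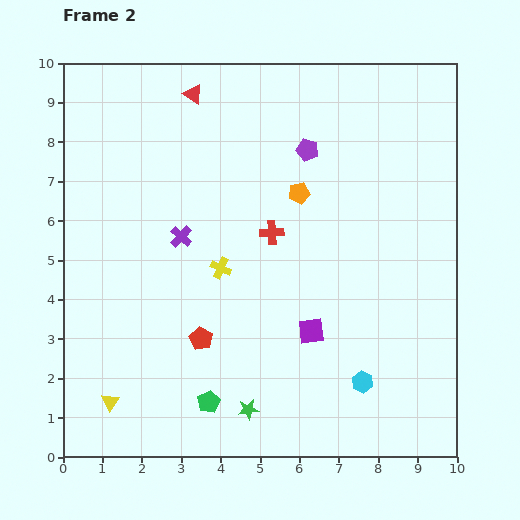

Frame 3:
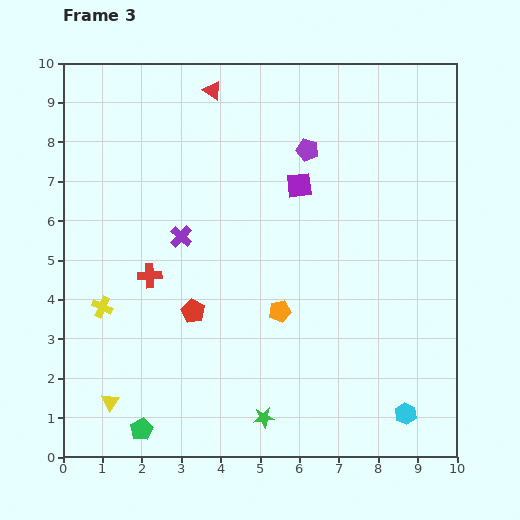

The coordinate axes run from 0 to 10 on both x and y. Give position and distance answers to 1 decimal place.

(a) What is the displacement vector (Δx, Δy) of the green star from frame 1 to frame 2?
(0.4, -0.3)

The green star was at (4.3, 1.5) in frame 1 and (4.7, 1.2) in frame 2.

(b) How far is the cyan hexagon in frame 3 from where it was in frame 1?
2.7

The cyan hexagon moved from (6.5, 2.7) to (8.7, 1.1), a distance of √(2.2² + 1.6²) ≈ 2.7.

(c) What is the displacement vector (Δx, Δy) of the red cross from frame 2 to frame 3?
(-3.1, -1.1)

The red cross was at (5.3, 5.7) in frame 2 and (2.2, 4.6) in frame 3.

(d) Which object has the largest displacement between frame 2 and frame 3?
the purple square

(moved 3.7; next 3.3)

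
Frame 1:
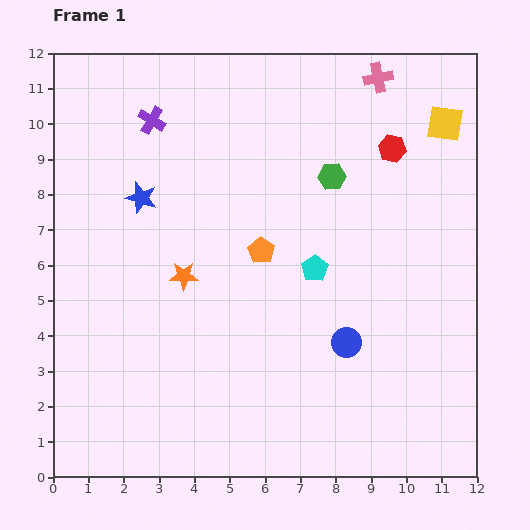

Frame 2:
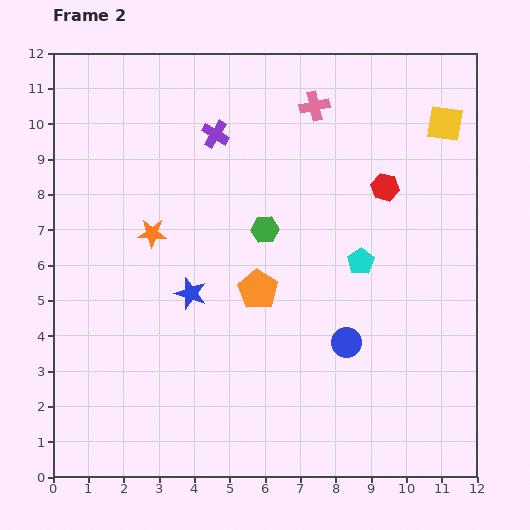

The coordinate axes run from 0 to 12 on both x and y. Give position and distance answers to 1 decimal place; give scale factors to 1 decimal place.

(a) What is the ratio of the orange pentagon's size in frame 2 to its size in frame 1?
1.5×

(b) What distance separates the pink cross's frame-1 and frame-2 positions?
2.0

The pink cross moved from (9.2, 11.3) to (7.4, 10.5), a distance of √(1.8² + 0.8²) ≈ 2.0.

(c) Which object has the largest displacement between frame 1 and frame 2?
the blue star

(moved 3.0; next 2.4)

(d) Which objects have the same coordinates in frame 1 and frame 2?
the blue circle, the yellow square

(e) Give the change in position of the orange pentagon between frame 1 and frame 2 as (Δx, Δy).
(-0.1, -1.1)

The orange pentagon was at (5.9, 6.4) in frame 1 and (5.8, 5.3) in frame 2.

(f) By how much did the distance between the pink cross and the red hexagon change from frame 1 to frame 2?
+1.0

Distance in frame 1: 2.0. Distance in frame 2: 3.0.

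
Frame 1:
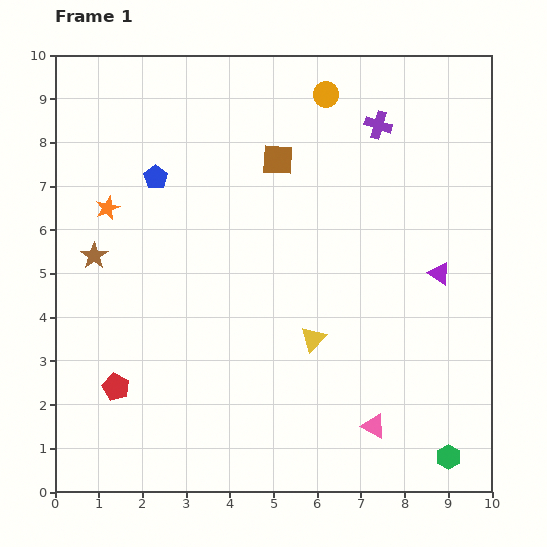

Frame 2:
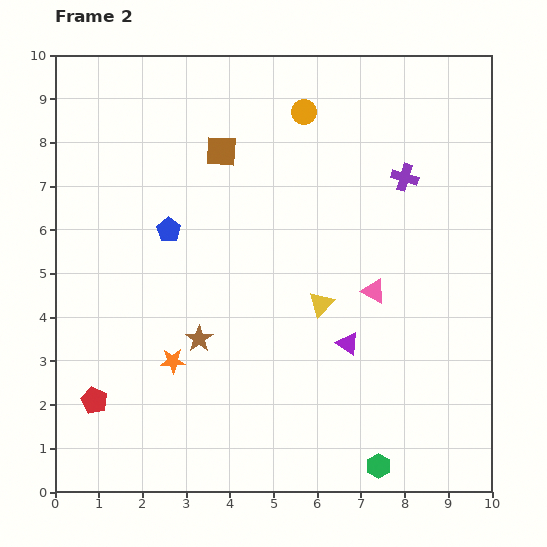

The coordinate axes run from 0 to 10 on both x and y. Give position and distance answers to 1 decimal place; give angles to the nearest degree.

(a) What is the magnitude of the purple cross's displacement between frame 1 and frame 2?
1.3

The purple cross moved from (7.4, 8.4) to (8.0, 7.2), a distance of √(0.6² + 1.2²) ≈ 1.3.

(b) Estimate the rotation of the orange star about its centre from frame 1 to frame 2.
21° clockwise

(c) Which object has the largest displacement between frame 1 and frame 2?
the orange star

(moved 3.8; next 3.1)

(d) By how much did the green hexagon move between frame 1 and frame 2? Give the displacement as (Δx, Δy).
(-1.6, -0.2)

The green hexagon was at (9.0, 0.8) in frame 1 and (7.4, 0.6) in frame 2.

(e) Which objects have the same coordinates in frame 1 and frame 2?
none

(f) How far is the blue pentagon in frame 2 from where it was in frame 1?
1.2

The blue pentagon moved from (2.3, 7.2) to (2.6, 6.0), a distance of √(0.3² + 1.2²) ≈ 1.2.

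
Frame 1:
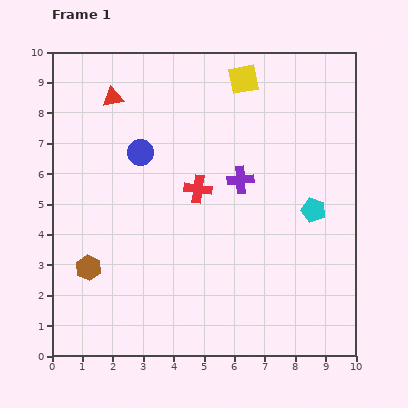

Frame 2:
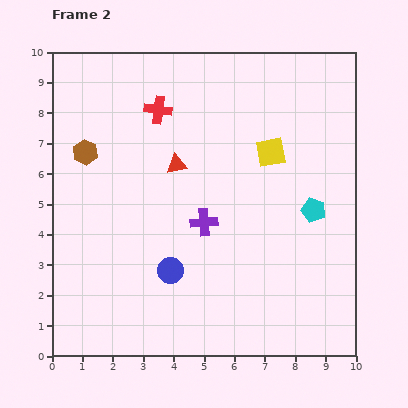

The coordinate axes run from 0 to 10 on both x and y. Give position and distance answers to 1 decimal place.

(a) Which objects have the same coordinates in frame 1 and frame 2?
the cyan pentagon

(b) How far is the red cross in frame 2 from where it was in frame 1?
2.9

The red cross moved from (4.8, 5.5) to (3.5, 8.1), a distance of √(1.3² + 2.6²) ≈ 2.9.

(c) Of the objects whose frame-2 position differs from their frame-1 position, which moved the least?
the purple cross

(moved 1.8)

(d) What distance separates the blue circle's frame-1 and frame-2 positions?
4.0

The blue circle moved from (2.9, 6.7) to (3.9, 2.8), a distance of √(1.0² + 3.9²) ≈ 4.0.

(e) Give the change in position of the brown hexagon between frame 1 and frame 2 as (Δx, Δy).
(-0.1, 3.8)

The brown hexagon was at (1.2, 2.9) in frame 1 and (1.1, 6.7) in frame 2.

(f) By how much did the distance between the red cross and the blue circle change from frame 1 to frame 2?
+3.1

Distance in frame 1: 2.2. Distance in frame 2: 5.3.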